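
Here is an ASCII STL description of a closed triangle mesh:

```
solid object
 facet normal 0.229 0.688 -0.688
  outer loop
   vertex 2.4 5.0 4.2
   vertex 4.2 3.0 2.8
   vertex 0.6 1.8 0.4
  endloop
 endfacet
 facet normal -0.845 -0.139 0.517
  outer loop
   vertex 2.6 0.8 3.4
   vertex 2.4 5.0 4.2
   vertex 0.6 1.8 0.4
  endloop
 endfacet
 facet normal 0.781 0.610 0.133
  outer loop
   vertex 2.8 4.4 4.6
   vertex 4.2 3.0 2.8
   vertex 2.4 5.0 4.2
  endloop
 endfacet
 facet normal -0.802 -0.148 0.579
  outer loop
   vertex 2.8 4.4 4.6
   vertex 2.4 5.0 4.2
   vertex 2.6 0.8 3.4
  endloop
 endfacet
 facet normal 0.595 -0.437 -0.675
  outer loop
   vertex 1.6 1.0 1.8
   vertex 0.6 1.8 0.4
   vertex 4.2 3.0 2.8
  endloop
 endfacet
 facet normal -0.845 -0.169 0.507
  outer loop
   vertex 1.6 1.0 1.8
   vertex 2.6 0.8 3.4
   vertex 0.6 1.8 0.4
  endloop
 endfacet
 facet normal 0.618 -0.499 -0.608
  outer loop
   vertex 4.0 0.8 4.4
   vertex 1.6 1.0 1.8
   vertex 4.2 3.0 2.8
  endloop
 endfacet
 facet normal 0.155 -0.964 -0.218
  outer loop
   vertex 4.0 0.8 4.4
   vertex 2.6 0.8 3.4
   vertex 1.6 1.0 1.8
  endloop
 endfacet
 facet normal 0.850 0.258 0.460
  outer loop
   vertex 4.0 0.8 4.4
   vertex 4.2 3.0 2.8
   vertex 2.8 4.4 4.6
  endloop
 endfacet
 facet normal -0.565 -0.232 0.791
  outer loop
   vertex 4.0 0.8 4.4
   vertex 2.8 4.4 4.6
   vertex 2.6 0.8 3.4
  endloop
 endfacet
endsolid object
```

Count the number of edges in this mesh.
15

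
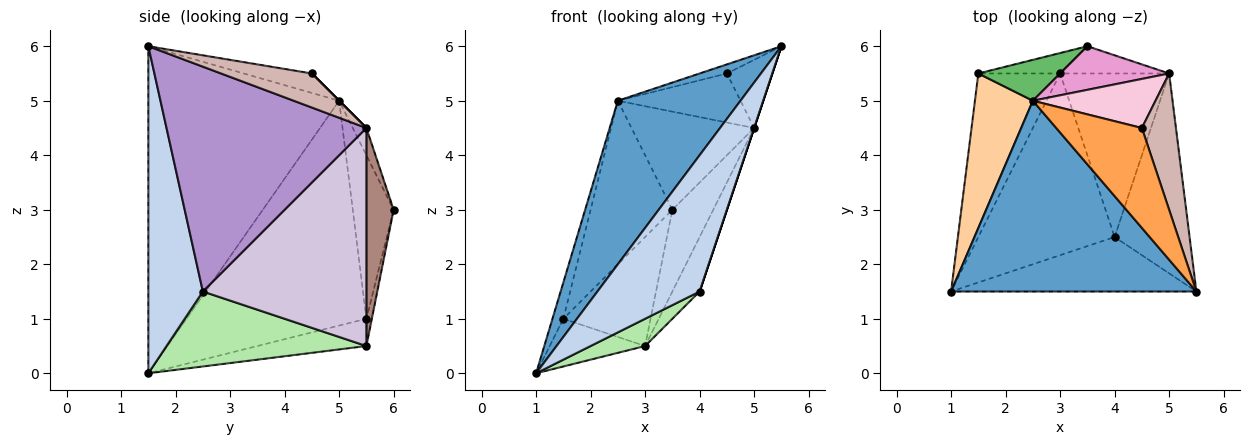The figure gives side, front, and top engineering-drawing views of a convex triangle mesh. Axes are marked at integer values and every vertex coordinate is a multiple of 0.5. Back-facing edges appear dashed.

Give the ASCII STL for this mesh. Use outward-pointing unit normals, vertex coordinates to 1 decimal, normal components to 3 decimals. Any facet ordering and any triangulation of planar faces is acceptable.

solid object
 facet normal -0.711 -0.457 0.534
  outer loop
   vertex 2.5 5.0 5.0
   vertex 1.0 1.5 0.0
   vertex 5.5 1.5 6.0
  endloop
 endfacet
 facet normal 0.444 -0.832 -0.333
  outer loop
   vertex 4.0 2.5 1.5
   vertex 5.5 1.5 6.0
   vertex 1.0 1.5 0.0
  endloop
 endfacet
 facet normal -0.221 0.088 0.971
  outer loop
   vertex 4.5 4.5 5.5
   vertex 2.5 5.0 5.0
   vertex 5.5 1.5 6.0
  endloop
 endfacet
 facet normal -0.967 0.059 0.249
  outer loop
   vertex 1.5 5.5 1.0
   vertex 1.0 1.5 0.0
   vertex 2.5 5.0 5.0
  endloop
 endfacet
 facet normal -0.436 0.873 0.218
  outer loop
   vertex 1.5 5.5 1.0
   vertex 2.5 5.0 5.0
   vertex 3.5 6.0 3.0
  endloop
 endfacet
 facet normal 0.478 -0.130 -0.869
  outer loop
   vertex 3.0 5.5 0.5
   vertex 4.0 2.5 1.5
   vertex 1.0 1.5 0.0
  endloop
 endfacet
 facet normal -0.305 0.267 -0.914
  outer loop
   vertex 3.0 5.5 0.5
   vertex 1.0 1.5 0.0
   vertex 1.5 5.5 1.0
  endloop
 endfacet
 facet normal -0.061 0.981 -0.184
  outer loop
   vertex 3.0 5.5 0.5
   vertex 1.5 5.5 1.0
   vertex 3.5 6.0 3.0
  endloop
 endfacet
 facet normal 0.949 0.000 -0.316
  outer loop
   vertex 5.0 5.5 4.5
   vertex 5.5 1.5 6.0
   vertex 4.0 2.5 1.5
  endloop
 endfacet
 facet normal 0.885 0.147 -0.442
  outer loop
   vertex 5.0 5.5 4.5
   vertex 4.0 2.5 1.5
   vertex 3.0 5.5 0.5
  endloop
 endfacet
 facet normal 0.535 0.802 -0.267
  outer loop
   vertex 5.0 5.5 4.5
   vertex 3.0 5.5 0.5
   vertex 3.5 6.0 3.0
  endloop
 endfacet
 facet normal 0.667 0.333 0.667
  outer loop
   vertex 5.0 5.5 4.5
   vertex 4.5 4.5 5.5
   vertex 5.5 1.5 6.0
  endloop
 endfacet
 facet normal -0.101 0.909 0.404
  outer loop
   vertex 5.0 5.5 4.5
   vertex 3.5 6.0 3.0
   vertex 2.5 5.0 5.0
  endloop
 endfacet
 facet normal 0.000 0.707 0.707
  outer loop
   vertex 5.0 5.5 4.5
   vertex 2.5 5.0 5.0
   vertex 4.5 4.5 5.5
  endloop
 endfacet
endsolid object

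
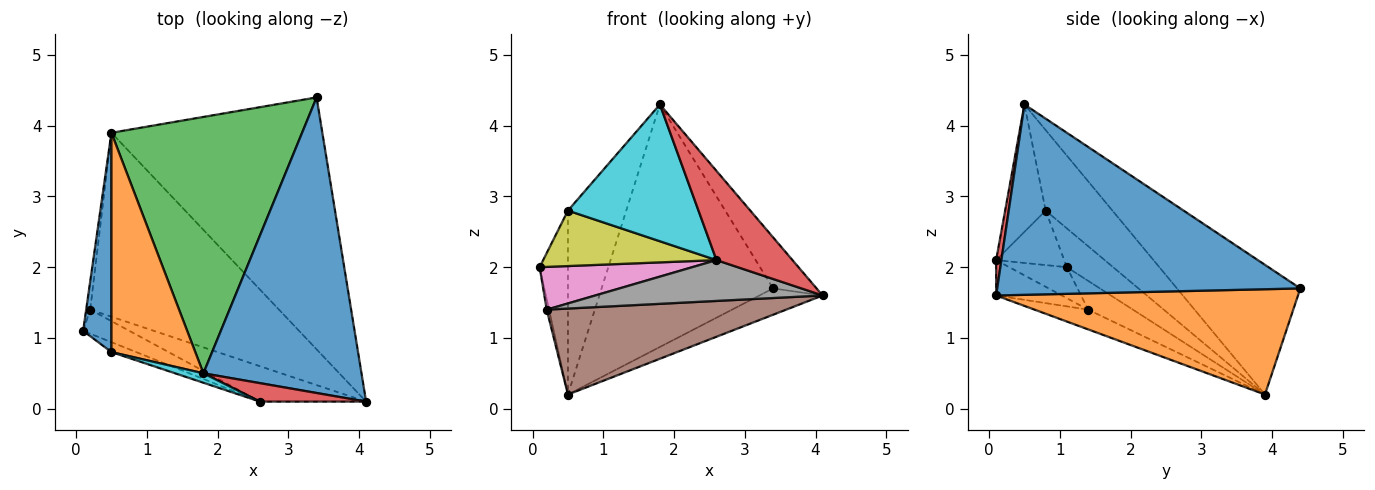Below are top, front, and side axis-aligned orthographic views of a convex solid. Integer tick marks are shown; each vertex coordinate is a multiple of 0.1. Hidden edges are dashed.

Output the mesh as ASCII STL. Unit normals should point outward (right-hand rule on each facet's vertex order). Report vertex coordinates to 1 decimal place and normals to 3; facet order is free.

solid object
 facet normal 0.765 0.110 0.635
  outer loop
   vertex 1.8 0.5 4.3
   vertex 4.1 0.1 1.6
   vertex 3.4 4.4 1.7
  endloop
 endfacet
 facet normal 0.445 0.093 -0.891
  outer loop
   vertex 0.5 3.9 0.2
   vertex 3.4 4.4 1.7
   vertex 4.1 0.1 1.6
  endloop
 endfacet
 facet normal -0.443 0.616 0.651
  outer loop
   vertex 0.5 3.9 0.2
   vertex 1.8 0.5 4.3
   vertex 3.4 4.4 1.7
  endloop
 endfacet
 facet normal 0.067 -0.977 0.202
  outer loop
   vertex 2.6 0.1 2.1
   vertex 4.1 0.1 1.6
   vertex 1.8 0.5 4.3
  endloop
 endfacet
 facet normal -0.989 0.052 -0.139
  outer loop
   vertex 0.2 1.4 1.4
   vertex 0.1 1.1 2.0
   vertex 0.5 3.9 0.2
  endloop
 endfacet
 facet normal -0.094 -0.422 -0.902
  outer loop
   vertex 0.2 1.4 1.4
   vertex 0.5 3.9 0.2
   vertex 4.1 0.1 1.6
  endloop
 endfacet
 facet normal -0.312 -0.828 -0.466
  outer loop
   vertex 0.2 1.4 1.4
   vertex 2.6 0.1 2.1
   vertex 0.1 1.1 2.0
  endloop
 endfacet
 facet normal -0.213 -0.738 -0.640
  outer loop
   vertex 0.2 1.4 1.4
   vertex 4.1 0.1 1.6
   vertex 2.6 0.1 2.1
  endloop
 endfacet
 facet normal -0.361 -0.918 -0.164
  outer loop
   vertex 0.5 0.8 2.8
   vertex 0.1 1.1 2.0
   vertex 2.6 0.1 2.1
  endloop
 endfacet
 facet normal -0.296 -0.953 0.066
  outer loop
   vertex 0.5 0.8 2.8
   vertex 2.6 0.1 2.1
   vertex 1.8 0.5 4.3
  endloop
 endfacet
 facet normal -0.724 0.443 0.528
  outer loop
   vertex 0.5 0.8 2.8
   vertex 0.5 3.9 0.2
   vertex 0.1 1.1 2.0
  endloop
 endfacet
 facet normal -0.593 0.518 0.617
  outer loop
   vertex 0.5 0.8 2.8
   vertex 1.8 0.5 4.3
   vertex 0.5 3.9 0.2
  endloop
 endfacet
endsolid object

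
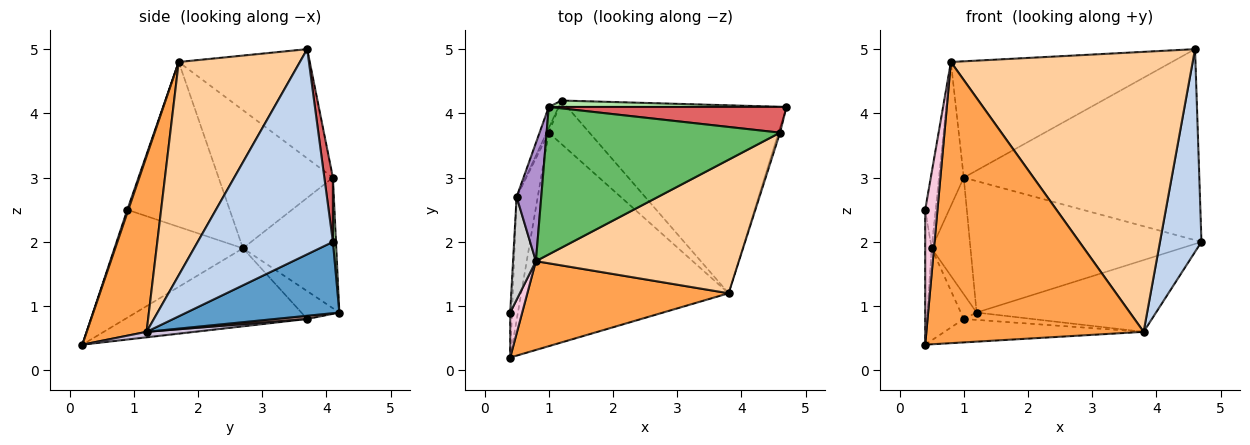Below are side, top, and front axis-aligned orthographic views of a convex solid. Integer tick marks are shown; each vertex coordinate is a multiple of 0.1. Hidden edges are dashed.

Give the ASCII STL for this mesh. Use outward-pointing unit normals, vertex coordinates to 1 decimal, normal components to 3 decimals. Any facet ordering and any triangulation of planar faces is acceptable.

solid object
 facet normal 0.291 0.341 -0.894
  outer loop
   vertex 3.8 1.2 0.6
   vertex 1.2 4.2 0.9
   vertex 4.7 4.1 2.0
  endloop
 endfacet
 facet normal 0.956 -0.293 -0.007
  outer loop
   vertex 3.8 1.2 0.6
   vertex 4.7 4.1 2.0
   vertex 4.6 3.7 5.0
  endloop
 endfacet
 facet normal 0.254 -0.922 0.291
  outer loop
   vertex 3.8 1.2 0.6
   vertex 0.8 1.7 4.8
   vertex 0.4 0.2 0.4
  endloop
 endfacet
 facet normal 0.412 -0.822 0.392
  outer loop
   vertex 3.8 1.2 0.6
   vertex 4.6 3.7 5.0
   vertex 0.8 1.7 4.8
  endloop
 endfacet
 facet normal -0.345 0.581 0.737
  outer loop
   vertex 1.0 4.1 3.0
   vertex 0.8 1.7 4.8
   vertex 4.6 3.7 5.0
  endloop
 endfacet
 facet normal 0.013 0.999 0.049
  outer loop
   vertex 1.0 4.1 3.0
   vertex 4.7 4.1 2.0
   vertex 1.2 4.2 0.9
  endloop
 endfacet
 facet normal 0.036 0.990 0.133
  outer loop
   vertex 1.0 4.1 3.0
   vertex 4.6 3.7 5.0
   vertex 4.7 4.1 2.0
  endloop
 endfacet
 facet normal -0.921 0.383 -0.069
  outer loop
   vertex 1.0 4.1 3.0
   vertex 1.2 4.2 0.9
   vertex 0.5 2.7 1.9
  endloop
 endfacet
 facet normal -0.963 0.209 0.172
  outer loop
   vertex 1.0 4.1 3.0
   vertex 0.5 2.7 1.9
   vertex 0.8 1.7 4.8
  endloop
 endfacet
 facet normal 0.026 0.109 -0.994
  outer loop
   vertex 1.0 3.7 0.8
   vertex 3.8 1.2 0.6
   vertex 0.4 0.2 0.4
  endloop
 endfacet
 facet normal 0.078 0.166 -0.983
  outer loop
   vertex 1.0 3.7 0.8
   vertex 1.2 4.2 0.9
   vertex 3.8 1.2 0.6
  endloop
 endfacet
 facet normal -0.947 0.192 -0.256
  outer loop
   vertex 1.0 3.7 0.8
   vertex 0.4 0.2 0.4
   vertex 0.5 2.7 1.9
  endloop
 endfacet
 facet normal -0.921 0.383 -0.071
  outer loop
   vertex 1.0 3.7 0.8
   vertex 0.5 2.7 1.9
   vertex 1.2 4.2 0.9
  endloop
 endfacet
 facet normal 0.079 -0.946 0.315
  outer loop
   vertex 0.4 0.9 2.5
   vertex 0.4 0.2 0.4
   vertex 0.8 1.7 4.8
  endloop
 endfacet
 facet normal -0.999 0.050 -0.017
  outer loop
   vertex 0.4 0.9 2.5
   vertex 0.5 2.7 1.9
   vertex 0.4 0.2 0.4
  endloop
 endfacet
 facet normal -0.986 0.100 0.137
  outer loop
   vertex 0.4 0.9 2.5
   vertex 0.8 1.7 4.8
   vertex 0.5 2.7 1.9
  endloop
 endfacet
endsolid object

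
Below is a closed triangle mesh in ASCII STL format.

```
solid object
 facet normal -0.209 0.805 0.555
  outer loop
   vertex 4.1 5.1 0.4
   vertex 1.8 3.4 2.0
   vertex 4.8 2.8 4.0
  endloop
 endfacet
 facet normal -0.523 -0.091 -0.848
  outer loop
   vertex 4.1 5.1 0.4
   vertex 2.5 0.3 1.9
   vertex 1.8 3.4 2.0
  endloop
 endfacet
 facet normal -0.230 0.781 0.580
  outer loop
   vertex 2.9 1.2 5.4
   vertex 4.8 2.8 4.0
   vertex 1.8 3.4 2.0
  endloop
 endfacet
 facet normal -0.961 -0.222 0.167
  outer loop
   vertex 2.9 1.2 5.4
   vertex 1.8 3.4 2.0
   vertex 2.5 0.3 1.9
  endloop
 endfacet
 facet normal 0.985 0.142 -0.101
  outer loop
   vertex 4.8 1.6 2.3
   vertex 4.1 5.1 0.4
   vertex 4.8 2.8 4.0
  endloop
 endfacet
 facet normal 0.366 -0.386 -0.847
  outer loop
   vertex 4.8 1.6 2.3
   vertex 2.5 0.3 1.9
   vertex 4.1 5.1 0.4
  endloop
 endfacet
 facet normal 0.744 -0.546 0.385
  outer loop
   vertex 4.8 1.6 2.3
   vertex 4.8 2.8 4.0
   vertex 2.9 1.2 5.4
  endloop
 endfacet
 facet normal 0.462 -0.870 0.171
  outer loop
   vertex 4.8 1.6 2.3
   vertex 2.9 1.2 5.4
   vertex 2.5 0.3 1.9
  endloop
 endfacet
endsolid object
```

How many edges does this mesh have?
12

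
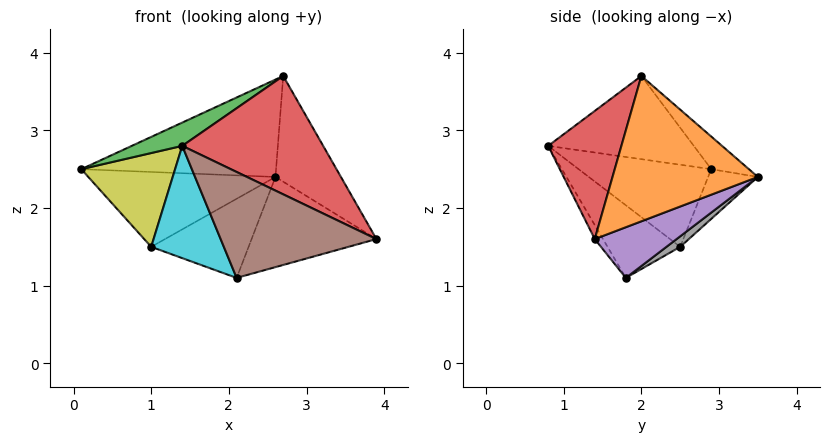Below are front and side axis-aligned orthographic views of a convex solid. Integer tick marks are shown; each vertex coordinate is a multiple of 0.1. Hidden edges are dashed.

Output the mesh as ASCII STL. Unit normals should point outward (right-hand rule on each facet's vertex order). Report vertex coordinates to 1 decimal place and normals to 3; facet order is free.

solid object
 facet normal -0.125 0.645 0.754
  outer loop
   vertex 2.7 2.0 3.7
   vertex 2.6 3.5 2.4
   vertex 0.1 2.9 2.5
  endloop
 endfacet
 facet normal 0.845 0.381 0.374
  outer loop
   vertex 2.7 2.0 3.7
   vertex 3.9 1.4 1.6
   vertex 2.6 3.5 2.4
  endloop
 endfacet
 facet normal -0.459 -0.159 0.874
  outer loop
   vertex 1.4 0.8 2.8
   vertex 2.7 2.0 3.7
   vertex 0.1 2.9 2.5
  endloop
 endfacet
 facet normal 0.410 -0.788 0.459
  outer loop
   vertex 1.4 0.8 2.8
   vertex 3.9 1.4 1.6
   vertex 2.7 2.0 3.7
  endloop
 endfacet
 facet normal 0.334 0.509 -0.794
  outer loop
   vertex 2.1 1.8 1.1
   vertex 2.6 3.5 2.4
   vertex 3.9 1.4 1.6
  endloop
 endfacet
 facet normal -0.045 -0.853 -0.520
  outer loop
   vertex 2.1 1.8 1.1
   vertex 3.9 1.4 1.6
   vertex 1.4 0.8 2.8
  endloop
 endfacet
 facet normal -0.218 0.822 -0.525
  outer loop
   vertex 1.0 2.5 1.5
   vertex 0.1 2.9 2.5
   vertex 2.6 3.5 2.4
  endloop
 endfacet
 facet normal 0.083 0.590 -0.803
  outer loop
   vertex 1.0 2.5 1.5
   vertex 2.6 3.5 2.4
   vertex 2.1 1.8 1.1
  endloop
 endfacet
 facet normal -0.729 -0.516 -0.450
  outer loop
   vertex 1.0 2.5 1.5
   vertex 1.4 0.8 2.8
   vertex 0.1 2.9 2.5
  endloop
 endfacet
 facet normal -0.577 -0.577 -0.577
  outer loop
   vertex 1.0 2.5 1.5
   vertex 2.1 1.8 1.1
   vertex 1.4 0.8 2.8
  endloop
 endfacet
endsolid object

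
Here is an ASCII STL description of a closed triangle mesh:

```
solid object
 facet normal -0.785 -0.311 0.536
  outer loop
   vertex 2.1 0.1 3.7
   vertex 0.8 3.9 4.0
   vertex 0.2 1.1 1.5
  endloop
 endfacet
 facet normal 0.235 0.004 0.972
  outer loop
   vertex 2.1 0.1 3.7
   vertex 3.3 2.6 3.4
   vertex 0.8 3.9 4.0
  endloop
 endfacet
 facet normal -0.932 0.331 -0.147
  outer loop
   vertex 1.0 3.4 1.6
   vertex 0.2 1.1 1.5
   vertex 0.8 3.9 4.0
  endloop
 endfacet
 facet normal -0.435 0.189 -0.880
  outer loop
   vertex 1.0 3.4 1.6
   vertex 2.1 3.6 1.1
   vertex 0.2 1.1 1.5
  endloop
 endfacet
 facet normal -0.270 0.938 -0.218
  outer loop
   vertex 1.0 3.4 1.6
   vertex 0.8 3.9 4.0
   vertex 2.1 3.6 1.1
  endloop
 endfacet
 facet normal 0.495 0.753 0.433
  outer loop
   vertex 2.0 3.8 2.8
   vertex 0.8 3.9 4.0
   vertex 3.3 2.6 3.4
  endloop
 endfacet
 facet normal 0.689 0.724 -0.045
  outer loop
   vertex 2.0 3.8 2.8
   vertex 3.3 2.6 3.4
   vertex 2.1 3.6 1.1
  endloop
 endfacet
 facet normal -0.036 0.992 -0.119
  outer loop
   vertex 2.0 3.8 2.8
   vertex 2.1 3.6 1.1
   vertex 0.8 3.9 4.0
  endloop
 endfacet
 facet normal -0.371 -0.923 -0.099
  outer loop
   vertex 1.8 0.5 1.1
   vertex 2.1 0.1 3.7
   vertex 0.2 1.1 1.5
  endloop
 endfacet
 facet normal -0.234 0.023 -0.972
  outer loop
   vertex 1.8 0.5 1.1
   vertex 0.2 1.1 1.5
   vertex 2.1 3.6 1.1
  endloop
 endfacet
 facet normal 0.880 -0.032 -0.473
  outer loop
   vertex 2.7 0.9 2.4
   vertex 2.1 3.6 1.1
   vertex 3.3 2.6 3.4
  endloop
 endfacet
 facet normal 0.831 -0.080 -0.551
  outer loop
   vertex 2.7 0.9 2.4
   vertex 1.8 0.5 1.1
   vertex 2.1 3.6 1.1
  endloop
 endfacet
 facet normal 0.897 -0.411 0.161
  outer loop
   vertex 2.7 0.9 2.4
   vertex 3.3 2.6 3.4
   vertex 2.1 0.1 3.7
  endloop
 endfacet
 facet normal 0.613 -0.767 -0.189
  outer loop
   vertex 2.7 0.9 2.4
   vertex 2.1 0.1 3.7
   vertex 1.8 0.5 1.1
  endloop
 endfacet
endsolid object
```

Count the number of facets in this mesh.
14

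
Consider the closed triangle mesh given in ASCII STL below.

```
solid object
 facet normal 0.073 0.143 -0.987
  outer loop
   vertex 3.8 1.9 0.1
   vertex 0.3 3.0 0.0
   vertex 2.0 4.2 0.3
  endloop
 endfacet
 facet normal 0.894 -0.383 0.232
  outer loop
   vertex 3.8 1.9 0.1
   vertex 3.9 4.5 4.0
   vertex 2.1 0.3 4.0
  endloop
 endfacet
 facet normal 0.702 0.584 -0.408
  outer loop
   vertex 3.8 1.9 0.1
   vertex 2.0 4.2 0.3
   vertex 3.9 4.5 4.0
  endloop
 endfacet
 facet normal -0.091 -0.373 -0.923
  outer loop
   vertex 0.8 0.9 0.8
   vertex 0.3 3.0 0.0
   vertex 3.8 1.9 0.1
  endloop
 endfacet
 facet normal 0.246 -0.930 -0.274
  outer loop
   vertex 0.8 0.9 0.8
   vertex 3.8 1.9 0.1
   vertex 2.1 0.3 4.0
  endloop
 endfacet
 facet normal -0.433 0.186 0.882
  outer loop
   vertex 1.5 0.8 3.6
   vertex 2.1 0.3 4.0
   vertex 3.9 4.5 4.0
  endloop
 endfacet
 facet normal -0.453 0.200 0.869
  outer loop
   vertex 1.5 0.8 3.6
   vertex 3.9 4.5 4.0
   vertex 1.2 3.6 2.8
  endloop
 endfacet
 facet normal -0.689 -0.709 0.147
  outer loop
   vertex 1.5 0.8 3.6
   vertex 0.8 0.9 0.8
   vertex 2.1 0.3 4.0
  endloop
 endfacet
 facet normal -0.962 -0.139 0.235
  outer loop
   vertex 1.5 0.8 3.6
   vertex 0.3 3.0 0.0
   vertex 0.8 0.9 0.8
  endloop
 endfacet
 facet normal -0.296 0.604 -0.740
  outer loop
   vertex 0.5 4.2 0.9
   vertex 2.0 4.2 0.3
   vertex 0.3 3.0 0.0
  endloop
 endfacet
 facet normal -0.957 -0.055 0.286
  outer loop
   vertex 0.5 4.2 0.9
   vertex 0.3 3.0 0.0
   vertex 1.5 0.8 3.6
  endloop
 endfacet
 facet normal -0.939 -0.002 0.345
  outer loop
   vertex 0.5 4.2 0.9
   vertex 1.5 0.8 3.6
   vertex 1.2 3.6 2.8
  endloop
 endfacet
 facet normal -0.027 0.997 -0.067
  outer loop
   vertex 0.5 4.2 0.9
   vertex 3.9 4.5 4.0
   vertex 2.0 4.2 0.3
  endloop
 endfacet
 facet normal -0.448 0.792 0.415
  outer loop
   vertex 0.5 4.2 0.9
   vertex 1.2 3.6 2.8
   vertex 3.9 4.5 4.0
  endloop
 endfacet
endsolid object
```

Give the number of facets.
14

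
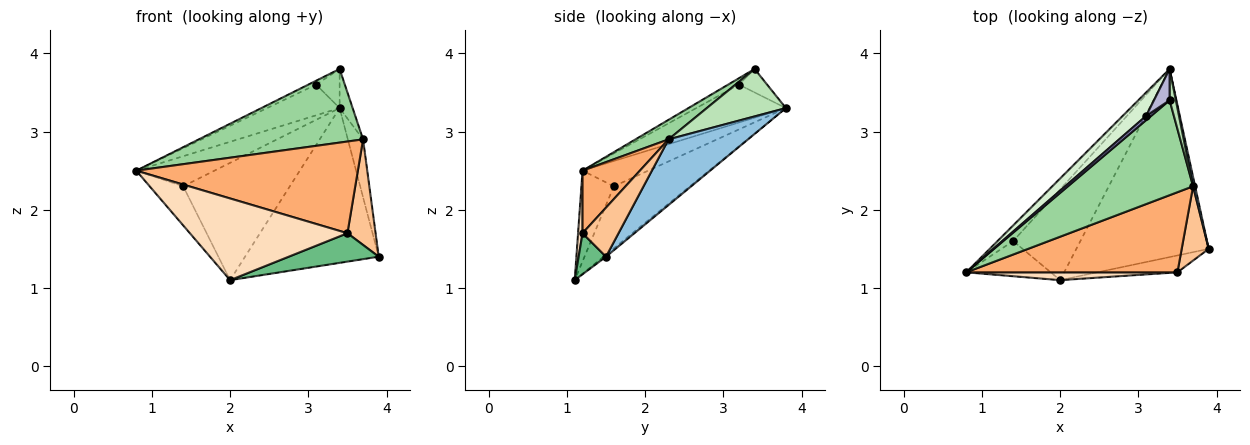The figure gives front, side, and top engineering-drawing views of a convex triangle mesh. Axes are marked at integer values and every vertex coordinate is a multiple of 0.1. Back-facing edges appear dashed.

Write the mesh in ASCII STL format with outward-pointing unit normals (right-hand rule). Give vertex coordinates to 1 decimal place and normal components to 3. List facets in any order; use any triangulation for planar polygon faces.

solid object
 facet normal -0.012 0.635 -0.772
  outer loop
   vertex 2.0 1.1 1.1
   vertex 3.4 3.8 3.3
   vertex 3.9 1.5 1.4
  endloop
 endfacet
 facet normal 0.982 0.188 0.031
  outer loop
   vertex 3.7 2.3 2.9
   vertex 3.9 1.5 1.4
   vertex 3.4 3.8 3.3
  endloop
 endfacet
 facet normal -0.598 0.711 -0.370
  outer loop
   vertex 1.4 1.6 2.3
   vertex 0.8 1.2 2.5
   vertex 3.4 3.8 3.3
  endloop
 endfacet
 facet normal -0.584 0.604 -0.543
  outer loop
   vertex 1.4 1.6 2.3
   vertex 2.0 1.1 1.1
   vertex 0.8 1.2 2.5
  endloop
 endfacet
 facet normal -0.491 0.689 -0.533
  outer loop
   vertex 1.4 1.6 2.3
   vertex 3.4 3.8 3.3
   vertex 2.0 1.1 1.1
  endloop
 endfacet
 facet normal 0.191 -0.739 0.646
  outer loop
   vertex 3.5 1.2 1.7
   vertex 3.7 2.3 2.9
   vertex 0.8 1.2 2.5
  endloop
 endfacet
 facet normal 0.722 -0.565 0.398
  outer loop
   vertex 3.5 1.2 1.7
   vertex 3.9 1.5 1.4
   vertex 3.7 2.3 2.9
  endloop
 endfacet
 facet normal 0.028 -0.995 0.095
  outer loop
   vertex 3.5 1.2 1.7
   vertex 0.8 1.2 2.5
   vertex 2.0 1.1 1.1
  endloop
 endfacet
 facet normal 0.253 -0.832 -0.494
  outer loop
   vertex 3.5 1.2 1.7
   vertex 2.0 1.1 1.1
   vertex 3.9 1.5 1.4
  endloop
 endfacet
 facet normal 0.123 -0.608 0.784
  outer loop
   vertex 3.4 3.4 3.8
   vertex 0.8 1.2 2.5
   vertex 3.7 2.3 2.9
  endloop
 endfacet
 facet normal 0.978 0.161 0.129
  outer loop
   vertex 3.4 3.4 3.8
   vertex 3.7 2.3 2.9
   vertex 3.4 3.8 3.3
  endloop
 endfacet
 facet normal -0.700 0.567 0.434
  outer loop
   vertex 3.1 3.2 3.6
   vertex 3.4 3.8 3.3
   vertex 0.8 1.2 2.5
  endloop
 endfacet
 facet normal -0.686 0.495 0.533
  outer loop
   vertex 3.1 3.2 3.6
   vertex 0.8 1.2 2.5
   vertex 3.4 3.4 3.8
  endloop
 endfacet
 facet normal -0.684 0.570 0.456
  outer loop
   vertex 3.1 3.2 3.6
   vertex 3.4 3.4 3.8
   vertex 3.4 3.8 3.3
  endloop
 endfacet
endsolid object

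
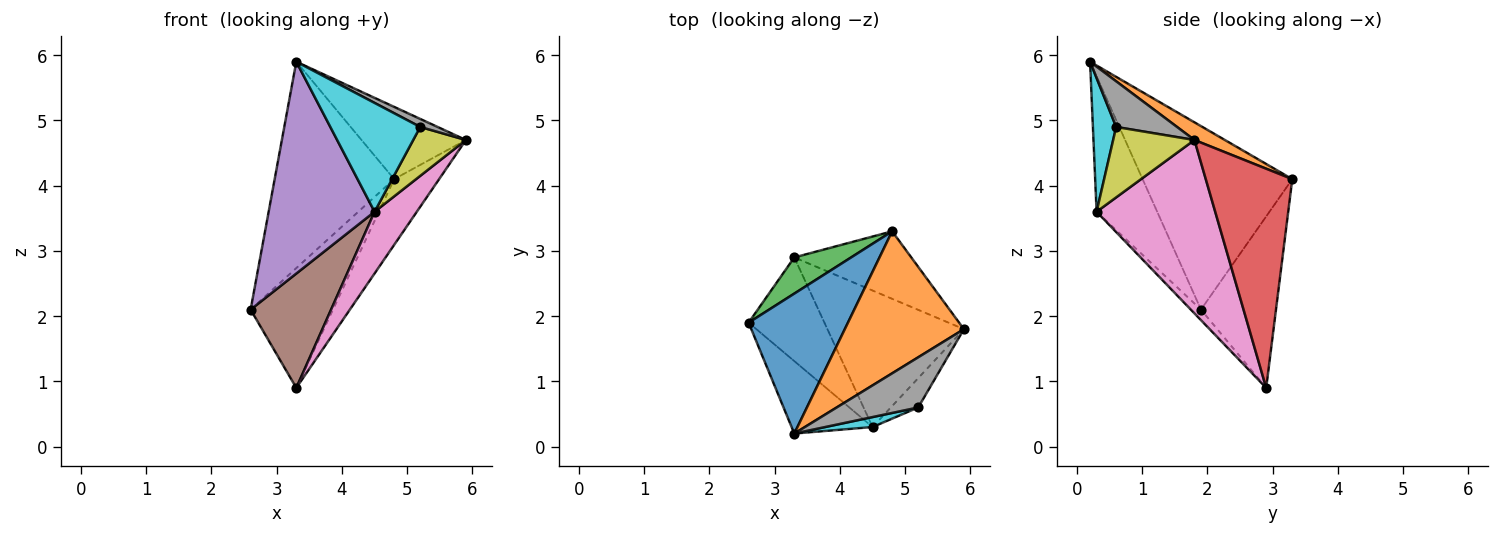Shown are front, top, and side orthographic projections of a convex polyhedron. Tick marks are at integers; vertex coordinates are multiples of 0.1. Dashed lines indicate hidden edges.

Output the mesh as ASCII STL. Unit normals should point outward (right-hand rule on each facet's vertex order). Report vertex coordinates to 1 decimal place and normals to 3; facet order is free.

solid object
 facet normal -0.720 0.575 0.390
  outer loop
   vertex 4.8 3.3 4.1
   vertex 2.6 1.9 2.1
   vertex 3.3 0.2 5.9
  endloop
 endfacet
 facet normal 0.131 0.450 0.884
  outer loop
   vertex 4.8 3.3 4.1
   vertex 3.3 0.2 5.9
   vertex 5.9 1.8 4.7
  endloop
 endfacet
 facet normal -0.657 0.722 0.218
  outer loop
   vertex 3.3 2.9 0.9
   vertex 2.6 1.9 2.1
   vertex 4.8 3.3 4.1
  endloop
 endfacet
 facet normal 0.802 0.417 -0.428
  outer loop
   vertex 3.3 2.9 0.9
   vertex 4.8 3.3 4.1
   vertex 5.9 1.8 4.7
  endloop
 endfacet
 facet normal -0.476 -0.832 -0.285
  outer loop
   vertex 4.5 0.3 3.6
   vertex 3.3 0.2 5.9
   vertex 2.6 1.9 2.1
  endloop
 endfacet
 facet normal -0.093 -0.738 -0.669
  outer loop
   vertex 4.5 0.3 3.6
   vertex 2.6 1.9 2.1
   vertex 3.3 2.9 0.9
  endloop
 endfacet
 facet normal 0.757 -0.269 -0.596
  outer loop
   vertex 4.5 0.3 3.6
   vertex 3.3 2.9 0.9
   vertex 5.9 1.8 4.7
  endloop
 endfacet
 facet normal 0.484 -0.138 0.864
  outer loop
   vertex 5.2 0.6 4.9
   vertex 5.9 1.8 4.7
   vertex 3.3 0.2 5.9
  endloop
 endfacet
 facet normal 0.798 -0.517 -0.310
  outer loop
   vertex 5.2 0.6 4.9
   vertex 4.5 0.3 3.6
   vertex 5.9 1.8 4.7
  endloop
 endfacet
 facet normal 0.249 -0.964 0.088
  outer loop
   vertex 5.2 0.6 4.9
   vertex 3.3 0.2 5.9
   vertex 4.5 0.3 3.6
  endloop
 endfacet
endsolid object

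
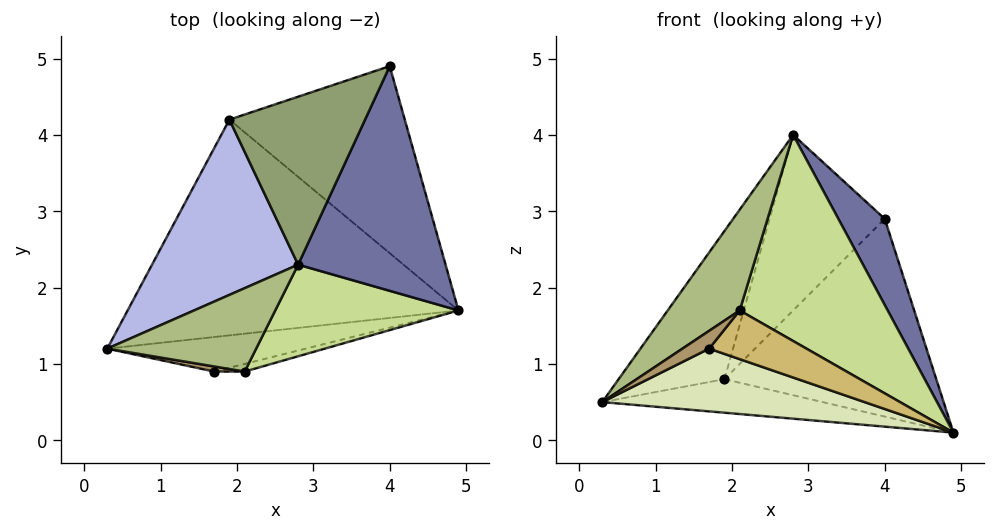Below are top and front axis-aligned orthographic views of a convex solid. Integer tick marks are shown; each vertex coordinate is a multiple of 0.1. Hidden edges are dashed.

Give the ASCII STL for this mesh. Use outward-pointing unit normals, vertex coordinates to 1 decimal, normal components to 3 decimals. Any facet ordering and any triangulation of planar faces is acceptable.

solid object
 facet normal 0.853 -0.187 0.488
  outer loop
   vertex 2.8 2.3 4.0
   vertex 4.9 1.7 0.1
   vertex 4.0 4.9 2.9
  endloop
 endfacet
 facet normal -0.102 0.153 -0.983
  outer loop
   vertex 1.9 4.2 0.8
   vertex 4.9 1.7 0.1
   vertex 0.3 1.2 0.5
  endloop
 endfacet
 facet normal 0.407 0.664 -0.628
  outer loop
   vertex 1.9 4.2 0.8
   vertex 4.0 4.9 2.9
   vertex 4.9 1.7 0.1
  endloop
 endfacet
 facet normal -0.804 0.384 0.454
  outer loop
   vertex 1.9 4.2 0.8
   vertex 0.3 1.2 0.5
   vertex 2.8 2.3 4.0
  endloop
 endfacet
 facet normal -0.682 0.529 0.506
  outer loop
   vertex 1.9 4.2 0.8
   vertex 2.8 2.3 4.0
   vertex 4.0 4.9 2.9
  endloop
 endfacet
 facet normal -0.484 -0.674 0.558
  outer loop
   vertex 2.1 0.9 1.7
   vertex 2.8 2.3 4.0
   vertex 0.3 1.2 0.5
  endloop
 endfacet
 facet normal 0.442 -0.820 0.364
  outer loop
   vertex 2.1 0.9 1.7
   vertex 4.9 1.7 0.1
   vertex 2.8 2.3 4.0
  endloop
 endfacet
 facet normal 0.053 -0.875 -0.481
  outer loop
   vertex 1.7 0.9 1.2
   vertex 0.3 1.2 0.5
   vertex 4.9 1.7 0.1
  endloop
 endfacet
 facet normal -0.325 -0.909 0.260
  outer loop
   vertex 1.7 0.9 1.2
   vertex 2.1 0.9 1.7
   vertex 0.3 1.2 0.5
  endloop
 endfacet
 facet normal 0.190 -0.970 -0.152
  outer loop
   vertex 1.7 0.9 1.2
   vertex 4.9 1.7 0.1
   vertex 2.1 0.9 1.7
  endloop
 endfacet
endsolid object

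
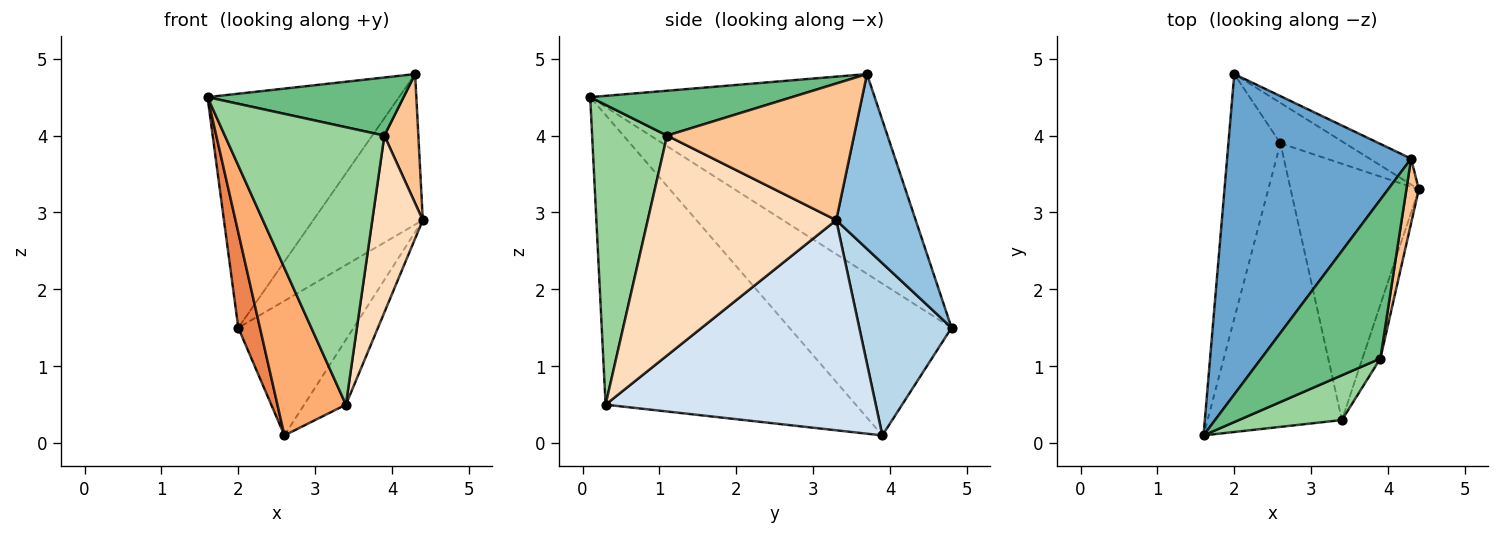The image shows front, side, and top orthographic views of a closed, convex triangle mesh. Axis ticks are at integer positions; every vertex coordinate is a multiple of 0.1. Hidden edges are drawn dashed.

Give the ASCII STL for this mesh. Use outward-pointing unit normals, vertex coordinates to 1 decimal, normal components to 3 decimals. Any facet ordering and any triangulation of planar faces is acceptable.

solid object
 facet normal -0.659 0.444 0.607
  outer loop
   vertex 4.3 3.7 4.8
   vertex 2.0 4.8 1.5
   vertex 1.6 0.1 4.5
  endloop
 endfacet
 facet normal 0.582 0.802 -0.138
  outer loop
   vertex 4.3 3.7 4.8
   vertex 4.4 3.3 2.9
   vertex 2.0 4.8 1.5
  endloop
 endfacet
 facet normal 0.608 0.760 -0.228
  outer loop
   vertex 2.6 3.9 0.1
   vertex 2.0 4.8 1.5
   vertex 4.4 3.3 2.9
  endloop
 endfacet
 facet normal 0.846 0.131 -0.516
  outer loop
   vertex 2.6 3.9 0.1
   vertex 4.4 3.3 2.9
   vertex 3.4 0.3 0.5
  endloop
 endfacet
 facet normal -0.939 -0.125 -0.322
  outer loop
   vertex 2.6 3.9 0.1
   vertex 1.6 0.1 4.5
   vertex 2.0 4.8 1.5
  endloop
 endfacet
 facet normal -0.880 -0.241 -0.408
  outer loop
   vertex 2.6 3.9 0.1
   vertex 3.4 0.3 0.5
   vertex 1.6 0.1 4.5
  endloop
 endfacet
 facet normal 0.980 -0.178 0.089
  outer loop
   vertex 3.9 1.1 4.0
   vertex 4.4 3.3 2.9
   vertex 4.3 3.7 4.8
  endloop
 endfacet
 facet normal 0.963 -0.258 -0.079
  outer loop
   vertex 3.9 1.1 4.0
   vertex 3.4 0.3 0.5
   vertex 4.4 3.3 2.9
  endloop
 endfacet
 facet normal 0.333 -0.324 0.886
  outer loop
   vertex 3.9 1.1 4.0
   vertex 4.3 3.7 4.8
   vertex 1.6 0.1 4.5
  endloop
 endfacet
 facet normal 0.421 -0.896 0.145
  outer loop
   vertex 3.9 1.1 4.0
   vertex 1.6 0.1 4.5
   vertex 3.4 0.3 0.5
  endloop
 endfacet
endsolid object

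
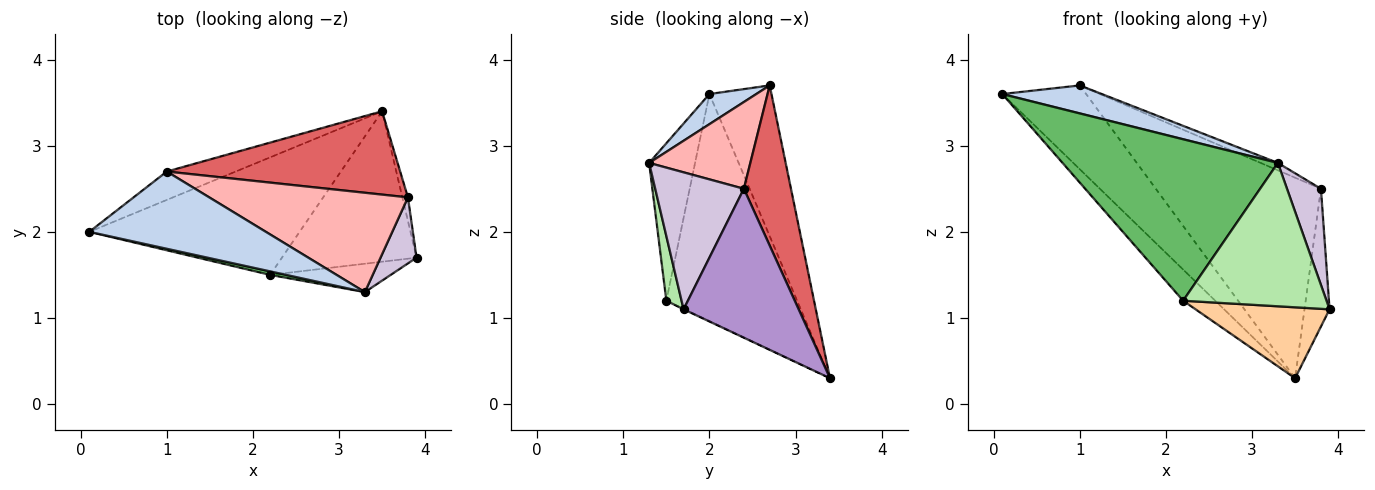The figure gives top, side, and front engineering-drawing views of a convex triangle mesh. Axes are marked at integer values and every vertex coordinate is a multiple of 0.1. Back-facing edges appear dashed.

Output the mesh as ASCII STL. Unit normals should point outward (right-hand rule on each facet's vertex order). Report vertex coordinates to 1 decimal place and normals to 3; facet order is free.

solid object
 facet normal -0.574 0.776 -0.262
  outer loop
   vertex 1.0 2.7 3.7
   vertex 3.5 3.4 0.3
   vertex 0.1 2.0 3.6
  endloop
 endfacet
 facet normal 0.158 -0.336 0.928
  outer loop
   vertex 3.3 1.3 2.8
   vertex 1.0 2.7 3.7
   vertex 0.1 2.0 3.6
  endloop
 endfacet
 facet normal -0.722 0.177 -0.669
  outer loop
   vertex 2.2 1.5 1.2
   vertex 0.1 2.0 3.6
   vertex 3.5 3.4 0.3
  endloop
 endfacet
 facet normal -0.003 -0.426 -0.905
  outer loop
   vertex 2.2 1.5 1.2
   vertex 3.5 3.4 0.3
   vertex 3.9 1.7 1.1
  endloop
 endfacet
 facet normal -0.209 -0.978 0.021
  outer loop
   vertex 2.2 1.5 1.2
   vertex 3.3 1.3 2.8
   vertex 0.1 2.0 3.6
  endloop
 endfacet
 facet normal 0.103 -0.976 -0.193
  outer loop
   vertex 2.2 1.5 1.2
   vertex 3.9 1.7 1.1
   vertex 3.3 1.3 2.8
  endloop
 endfacet
 facet normal 0.255 0.893 0.371
  outer loop
   vertex 3.8 2.4 2.5
   vertex 3.5 3.4 0.3
   vertex 1.0 2.7 3.7
  endloop
 endfacet
 facet normal 0.399 0.068 0.914
  outer loop
   vertex 3.8 2.4 2.5
   vertex 1.0 2.7 3.7
   vertex 3.3 1.3 2.8
  endloop
 endfacet
 facet normal 0.976 0.213 -0.037
  outer loop
   vertex 3.8 2.4 2.5
   vertex 3.9 1.7 1.1
   vertex 3.5 3.4 0.3
  endloop
 endfacet
 facet normal 0.907 -0.347 0.238
  outer loop
   vertex 3.8 2.4 2.5
   vertex 3.3 1.3 2.8
   vertex 3.9 1.7 1.1
  endloop
 endfacet
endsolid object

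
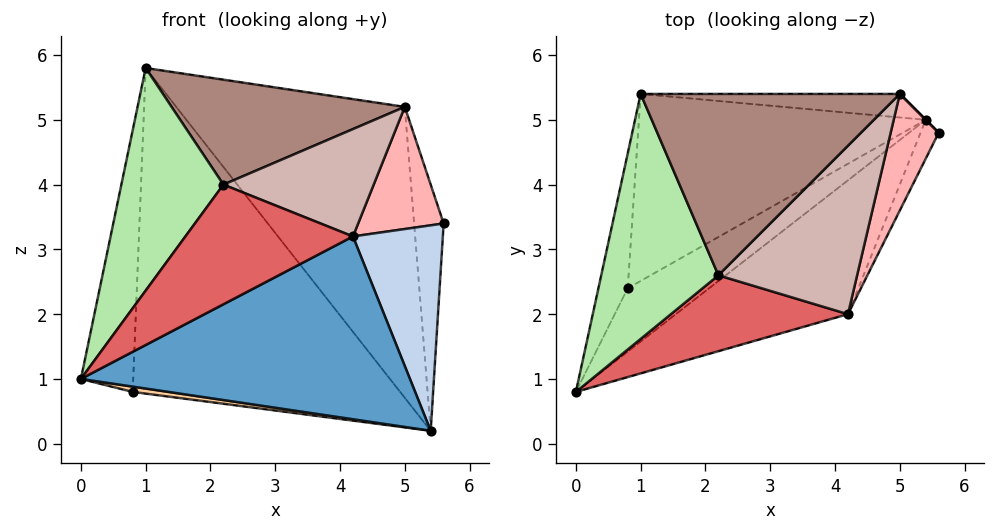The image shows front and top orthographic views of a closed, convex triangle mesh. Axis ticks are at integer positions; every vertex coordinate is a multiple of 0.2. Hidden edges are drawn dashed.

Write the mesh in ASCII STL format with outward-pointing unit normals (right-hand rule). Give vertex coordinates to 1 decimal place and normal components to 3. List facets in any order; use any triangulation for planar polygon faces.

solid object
 facet normal 0.475 -0.710 -0.520
  outer loop
   vertex 4.2 2.0 3.2
   vertex 0.0 0.8 1.0
   vertex 5.4 5.0 0.2
  endloop
 endfacet
 facet normal 0.894 -0.441 -0.083
  outer loop
   vertex 4.2 2.0 3.2
   vertex 5.4 5.0 0.2
   vertex 5.6 4.8 3.4
  endloop
 endfacet
 facet normal -0.884 0.415 -0.214
  outer loop
   vertex 0.8 2.4 0.8
   vertex 0.0 0.8 1.0
   vertex 1.0 5.4 5.8
  endloop
 endfacet
 facet normal -0.083 -0.083 -0.993
  outer loop
   vertex 0.8 2.4 0.8
   vertex 5.4 5.0 0.2
   vertex 0.0 0.8 1.0
  endloop
 endfacet
 facet normal -0.485 0.758 -0.435
  outer loop
   vertex 0.8 2.4 0.8
   vertex 1.0 5.4 5.8
   vertex 5.4 5.0 0.2
  endloop
 endfacet
 facet normal -0.417 -0.611 0.673
  outer loop
   vertex 2.2 2.6 4.0
   vertex 1.0 5.4 5.8
   vertex 0.0 0.8 1.0
  endloop
 endfacet
 facet normal -0.039 -0.844 0.535
  outer loop
   vertex 2.2 2.6 4.0
   vertex 0.0 0.8 1.0
   vertex 4.2 2.0 3.2
  endloop
 endfacet
 facet normal 0.803 -0.431 0.411
  outer loop
   vertex 5.0 5.4 5.2
   vertex 4.2 2.0 3.2
   vertex 5.6 4.8 3.4
  endloop
 endfacet
 facet normal 0.707 0.707 0.000
  outer loop
   vertex 5.0 5.4 5.2
   vertex 5.6 4.8 3.4
   vertex 5.4 5.0 0.2
  endloop
 endfacet
 facet normal -0.012 0.997 -0.081
  outer loop
   vertex 5.0 5.4 5.2
   vertex 5.4 5.0 0.2
   vertex 1.0 5.4 5.8
  endloop
 endfacet
 facet normal 0.129 -0.497 0.858
  outer loop
   vertex 5.0 5.4 5.2
   vertex 1.0 5.4 5.8
   vertex 2.2 2.6 4.0
  endloop
 endfacet
 facet normal 0.173 -0.529 0.831
  outer loop
   vertex 5.0 5.4 5.2
   vertex 2.2 2.6 4.0
   vertex 4.2 2.0 3.2
  endloop
 endfacet
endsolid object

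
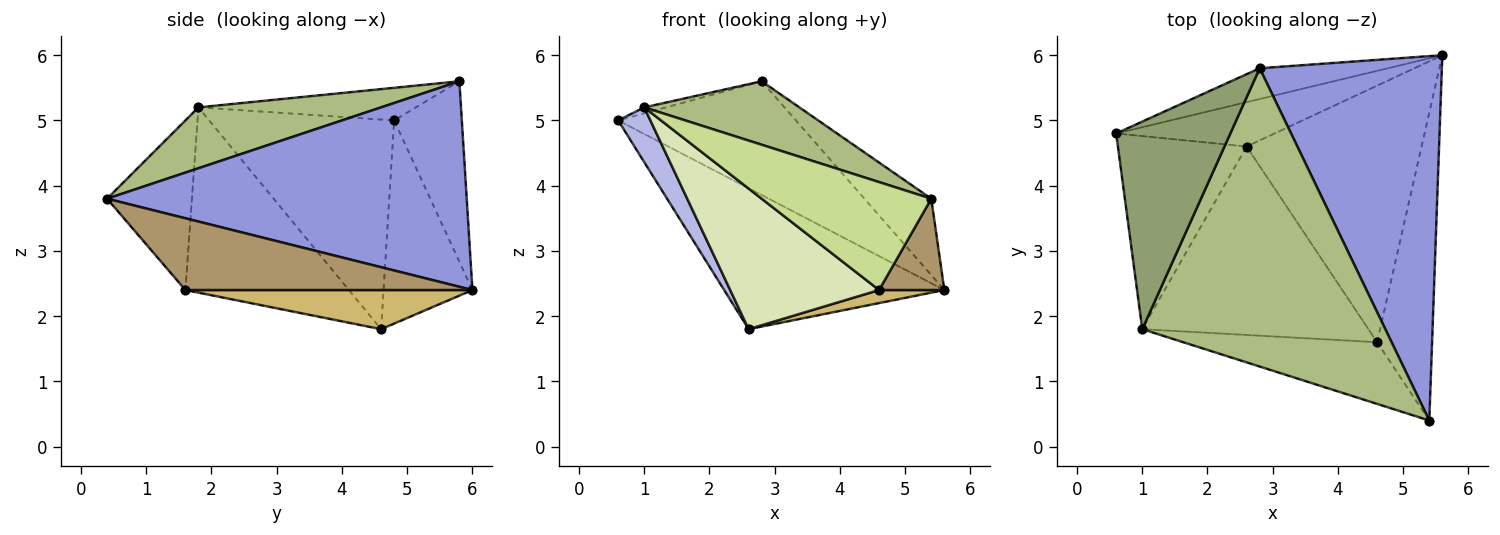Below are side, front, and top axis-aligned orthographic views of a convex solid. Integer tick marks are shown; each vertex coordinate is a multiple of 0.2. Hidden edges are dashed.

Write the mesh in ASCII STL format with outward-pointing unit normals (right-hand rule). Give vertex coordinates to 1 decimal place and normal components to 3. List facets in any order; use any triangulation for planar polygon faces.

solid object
 facet normal -0.359 0.890 -0.280
  outer loop
   vertex 2.6 4.6 1.8
   vertex 0.6 4.8 5.0
   vertex 5.6 6.0 2.4
  endloop
 endfacet
 facet normal -0.345 0.906 -0.245
  outer loop
   vertex 2.8 5.8 5.6
   vertex 5.6 6.0 2.4
   vertex 0.6 4.8 5.0
  endloop
 endfacet
 facet normal 0.741 0.138 0.657
  outer loop
   vertex 2.8 5.8 5.6
   vertex 5.4 0.4 3.8
   vertex 5.6 6.0 2.4
  endloop
 endfacet
 facet normal -0.843 -0.147 -0.518
  outer loop
   vertex 1.0 1.8 5.2
   vertex 0.6 4.8 5.0
   vertex 2.6 4.6 1.8
  endloop
 endfacet
 facet normal -0.275 0.027 0.961
  outer loop
   vertex 1.0 1.8 5.2
   vertex 2.8 5.8 5.6
   vertex 0.6 4.8 5.0
  endloop
 endfacet
 facet normal 0.238 -0.202 0.950
  outer loop
   vertex 1.0 1.8 5.2
   vertex 5.4 0.4 3.8
   vertex 2.8 5.8 5.6
  endloop
 endfacet
 facet normal -0.398 -0.796 -0.455
  outer loop
   vertex 4.6 1.6 2.4
   vertex 5.4 0.4 3.8
   vertex 1.0 1.8 5.2
  endloop
 endfacet
 facet normal -0.549 -0.500 -0.670
  outer loop
   vertex 4.6 1.6 2.4
   vertex 1.0 1.8 5.2
   vertex 2.6 4.6 1.8
  endloop
 endfacet
 facet normal 0.781 -0.178 -0.599
  outer loop
   vertex 4.6 1.6 2.4
   vertex 5.6 6.0 2.4
   vertex 5.4 0.4 3.8
  endloop
 endfacet
 facet normal 0.218 -0.050 -0.975
  outer loop
   vertex 4.6 1.6 2.4
   vertex 2.6 4.6 1.8
   vertex 5.6 6.0 2.4
  endloop
 endfacet
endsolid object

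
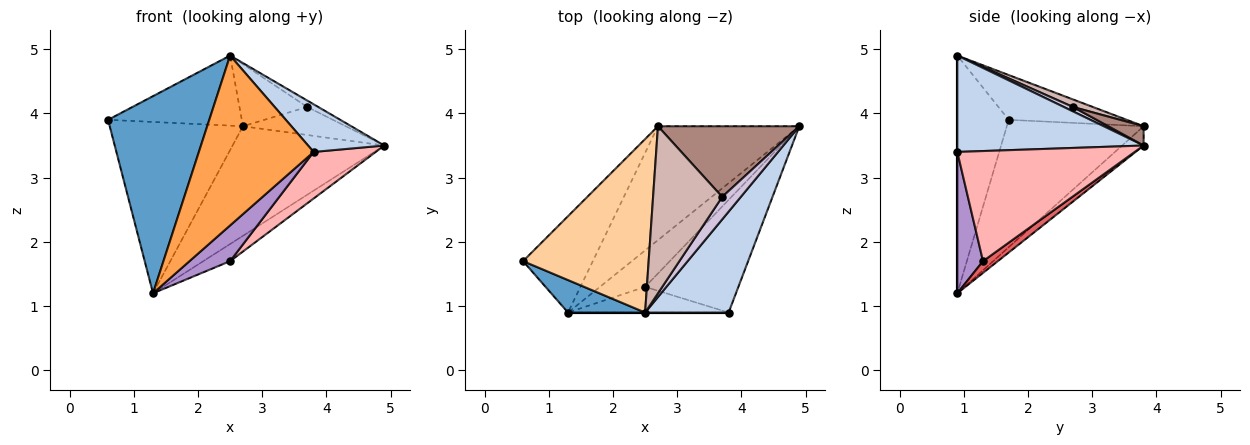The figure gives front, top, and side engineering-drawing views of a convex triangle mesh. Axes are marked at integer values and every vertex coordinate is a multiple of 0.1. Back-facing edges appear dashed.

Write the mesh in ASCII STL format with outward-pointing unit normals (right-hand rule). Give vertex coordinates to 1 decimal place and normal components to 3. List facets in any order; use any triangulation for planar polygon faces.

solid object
 facet normal -0.448 -0.882 0.145
  outer loop
   vertex 1.3 0.9 1.2
   vertex 2.5 0.9 4.9
   vertex 0.6 1.7 3.9
  endloop
 endfacet
 facet normal 0.722 -0.295 0.626
  outer loop
   vertex 3.8 0.9 3.4
   vertex 4.9 3.8 3.5
   vertex 2.5 0.9 4.9
  endloop
 endfacet
 facet normal 0.000 -1.000 0.000
  outer loop
   vertex 3.8 0.9 3.4
   vertex 2.5 0.9 4.9
   vertex 1.3 0.9 1.2
  endloop
 endfacet
 facet normal -0.314 0.356 0.880
  outer loop
   vertex 2.7 3.8 3.8
   vertex 0.6 1.7 3.9
   vertex 2.5 0.9 4.9
  endloop
 endfacet
 facet normal -0.667 0.649 -0.365
  outer loop
   vertex 2.7 3.8 3.8
   vertex 1.3 0.9 1.2
   vertex 0.6 1.7 3.9
  endloop
 endfacet
 facet normal -0.098 0.690 -0.717
  outer loop
   vertex 2.7 3.8 3.8
   vertex 4.9 3.8 3.5
   vertex 1.3 0.9 1.2
  endloop
 endfacet
 facet normal 0.229 0.414 -0.881
  outer loop
   vertex 2.5 1.3 1.7
   vertex 1.3 0.9 1.2
   vertex 4.9 3.8 3.5
  endloop
 endfacet
 facet normal 0.737 -0.258 -0.624
  outer loop
   vertex 2.5 1.3 1.7
   vertex 4.9 3.8 3.5
   vertex 3.8 0.9 3.4
  endloop
 endfacet
 facet normal 0.457 -0.722 -0.519
  outer loop
   vertex 2.5 1.3 1.7
   vertex 3.8 0.9 3.4
   vertex 1.3 0.9 1.2
  endloop
 endfacet
 facet normal 0.223 0.268 0.937
  outer loop
   vertex 3.7 2.7 4.1
   vertex 2.5 0.9 4.9
   vertex 4.9 3.8 3.5
  endloop
 endfacet
 facet normal 0.126 0.366 0.922
  outer loop
   vertex 3.7 2.7 4.1
   vertex 4.9 3.8 3.5
   vertex 2.7 3.8 3.8
  endloop
 endfacet
 facet normal 0.102 0.347 0.932
  outer loop
   vertex 3.7 2.7 4.1
   vertex 2.7 3.8 3.8
   vertex 2.5 0.9 4.9
  endloop
 endfacet
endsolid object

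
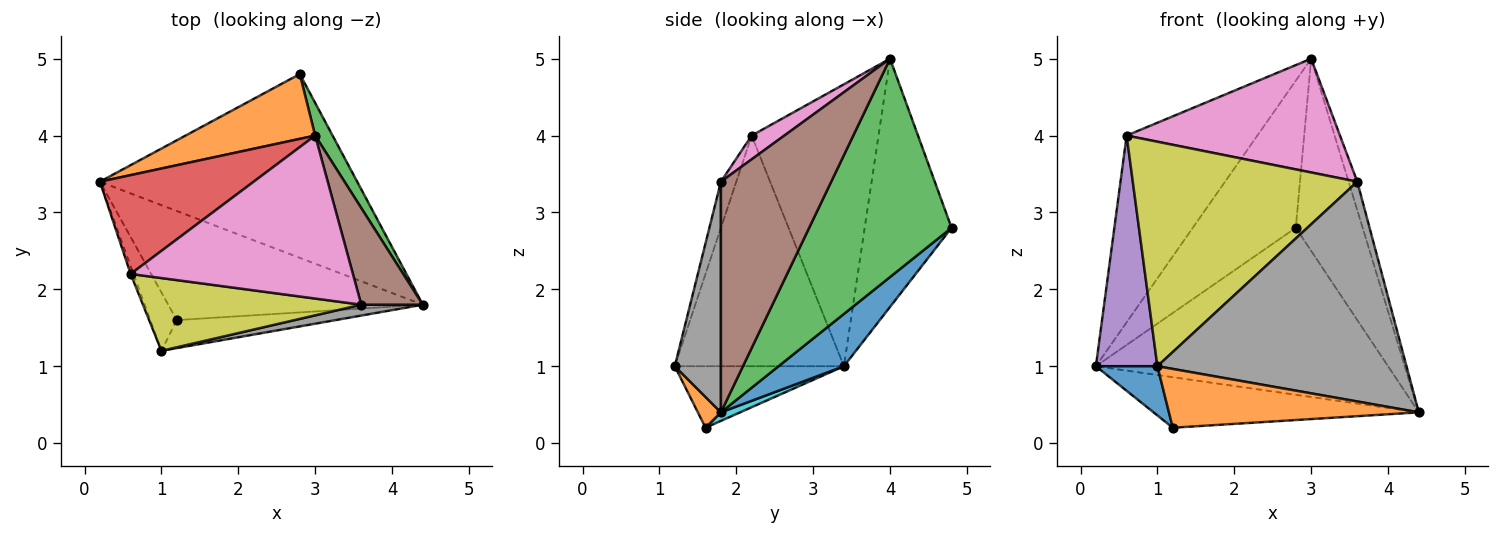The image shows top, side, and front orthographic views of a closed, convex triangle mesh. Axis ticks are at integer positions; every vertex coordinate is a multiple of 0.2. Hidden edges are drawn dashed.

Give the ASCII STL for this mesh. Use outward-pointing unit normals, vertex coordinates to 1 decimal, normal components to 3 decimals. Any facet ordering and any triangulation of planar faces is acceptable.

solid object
 facet normal 0.149 0.665 -0.732
  outer loop
   vertex 2.8 4.8 2.8
   vertex 4.4 1.8 0.4
   vertex 0.2 3.4 1.0
  endloop
 endfacet
 facet normal -0.611 0.725 0.319
  outer loop
   vertex 3.0 4.0 5.0
   vertex 2.8 4.8 2.8
   vertex 0.2 3.4 1.0
  endloop
 endfacet
 facet normal 0.903 0.424 0.072
  outer loop
   vertex 3.0 4.0 5.0
   vertex 4.4 1.8 0.4
   vertex 2.8 4.8 2.8
  endloop
 endfacet
 facet normal -0.651 0.671 0.355
  outer loop
   vertex 0.6 2.2 4.0
   vertex 3.0 4.0 5.0
   vertex 0.2 3.4 1.0
  endloop
 endfacet
 facet normal -0.940 -0.342 -0.011
  outer loop
   vertex 1.0 1.2 1.0
   vertex 0.6 2.2 4.0
   vertex 0.2 3.4 1.0
  endloop
 endfacet
 facet normal 0.963 0.076 0.257
  outer loop
   vertex 3.6 1.8 3.4
   vertex 4.4 1.8 0.4
   vertex 3.0 4.0 5.0
  endloop
 endfacet
 facet normal 0.087 -0.570 0.817
  outer loop
   vertex 3.6 1.8 3.4
   vertex 3.0 4.0 5.0
   vertex 0.6 2.2 4.0
  endloop
 endfacet
 facet normal 0.182 -0.982 0.048
  outer loop
   vertex 3.6 1.8 3.4
   vertex 1.0 1.2 1.0
   vertex 4.4 1.8 0.4
  endloop
 endfacet
 facet normal -0.065 -0.949 0.308
  outer loop
   vertex 3.6 1.8 3.4
   vertex 0.6 2.2 4.0
   vertex 1.0 1.2 1.0
  endloop
 endfacet
 facet normal 0.030 0.420 -0.907
  outer loop
   vertex 1.2 1.6 0.2
   vertex 0.2 3.4 1.0
   vertex 4.4 1.8 0.4
  endloop
 endfacet
 facet normal -0.871 -0.317 -0.376
  outer loop
   vertex 1.2 1.6 0.2
   vertex 1.0 1.2 1.0
   vertex 0.2 3.4 1.0
  endloop
 endfacet
 facet normal 0.083 -0.899 -0.429
  outer loop
   vertex 1.2 1.6 0.2
   vertex 4.4 1.8 0.4
   vertex 1.0 1.2 1.0
  endloop
 endfacet
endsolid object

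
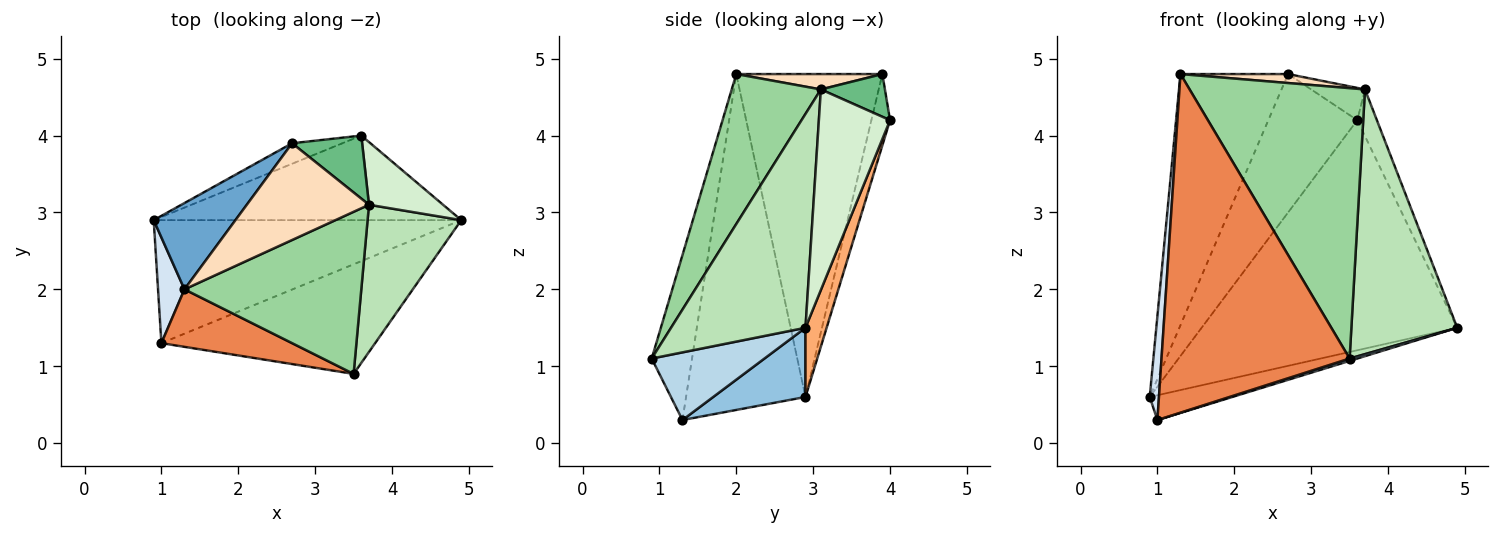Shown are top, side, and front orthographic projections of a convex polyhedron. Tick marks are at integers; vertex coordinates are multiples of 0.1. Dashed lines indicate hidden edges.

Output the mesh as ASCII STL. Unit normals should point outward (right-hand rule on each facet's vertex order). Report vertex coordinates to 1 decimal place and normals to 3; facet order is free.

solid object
 facet normal -0.789 0.581 0.200
  outer loop
   vertex 1.3 2.0 4.8
   vertex 2.7 3.9 4.8
   vertex 0.9 2.9 0.6
  endloop
 endfacet
 facet normal 0.215 0.193 -0.957
  outer loop
   vertex 1.0 1.3 0.3
   vertex 0.9 2.9 0.6
   vertex 4.9 2.9 1.5
  endloop
 endfacet
 facet normal 0.302 -0.021 -0.953
  outer loop
   vertex 1.0 1.3 0.3
   vertex 4.9 2.9 1.5
   vertex 3.5 0.9 1.1
  endloop
 endfacet
 facet normal -0.994 -0.077 0.078
  outer loop
   vertex 1.0 1.3 0.3
   vertex 1.3 2.0 4.8
   vertex 0.9 2.9 0.6
  endloop
 endfacet
 facet normal -0.207 -0.965 0.164
  outer loop
   vertex 1.0 1.3 0.3
   vertex 3.5 0.9 1.1
   vertex 1.3 2.0 4.8
  endloop
 endfacet
 facet normal 0.077 0.936 -0.344
  outer loop
   vertex 3.6 4.0 4.2
   vertex 4.9 2.9 1.5
   vertex 0.9 2.9 0.6
  endloop
 endfacet
 facet normal -0.203 0.969 -0.143
  outer loop
   vertex 3.6 4.0 4.2
   vertex 0.9 2.9 0.6
   vertex 2.7 3.9 4.8
  endloop
 endfacet
 facet normal 0.124 -0.092 0.988
  outer loop
   vertex 3.7 3.1 4.6
   vertex 2.7 3.9 4.8
   vertex 1.3 2.0 4.8
  endloop
 endfacet
 facet normal 0.477 0.401 0.782
  outer loop
   vertex 3.7 3.1 4.6
   vertex 3.6 4.0 4.2
   vertex 2.7 3.9 4.8
  endloop
 endfacet
 facet normal 0.400 -0.786 0.471
  outer loop
   vertex 3.7 3.1 4.6
   vertex 1.3 2.0 4.8
   vertex 3.5 0.9 1.1
  endloop
 endfacet
 facet normal 0.743 -0.585 0.325
  outer loop
   vertex 3.7 3.1 4.6
   vertex 3.5 0.9 1.1
   vertex 4.9 2.9 1.5
  endloop
 endfacet
 facet normal 0.908 0.250 0.335
  outer loop
   vertex 3.7 3.1 4.6
   vertex 4.9 2.9 1.5
   vertex 3.6 4.0 4.2
  endloop
 endfacet
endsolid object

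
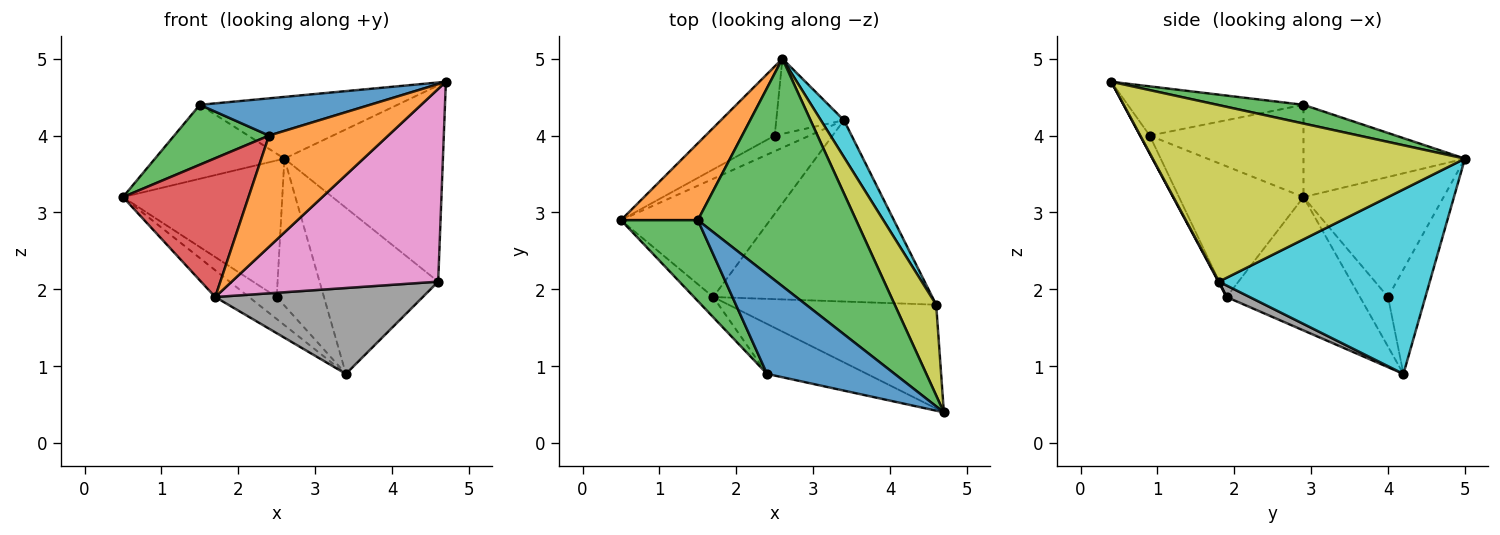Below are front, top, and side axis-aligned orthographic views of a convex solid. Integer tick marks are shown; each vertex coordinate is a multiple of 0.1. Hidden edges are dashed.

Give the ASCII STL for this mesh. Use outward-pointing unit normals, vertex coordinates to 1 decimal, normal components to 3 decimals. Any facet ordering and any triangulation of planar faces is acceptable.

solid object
 facet normal -0.657 0.166 -0.735
  outer loop
   vertex 1.7 1.9 1.9
   vertex 0.5 2.9 3.2
   vertex 3.4 4.2 0.9
  endloop
 endfacet
 facet normal -0.654 0.524 0.545
  outer loop
   vertex 1.5 2.9 4.4
   vertex 2.6 5.0 3.7
   vertex 0.5 2.9 3.2
  endloop
 endfacet
 facet normal 0.113 0.260 0.959
  outer loop
   vertex 1.5 2.9 4.4
   vertex 4.7 0.4 4.7
   vertex 2.6 5.0 3.7
  endloop
 endfacet
 facet normal -0.617 0.702 -0.356
  outer loop
   vertex 2.5 4.0 1.9
   vertex 0.5 2.9 3.2
   vertex 2.6 5.0 3.7
  endloop
 endfacet
 facet normal -0.636 0.629 -0.447
  outer loop
   vertex 2.5 4.0 1.9
   vertex 3.4 4.2 0.9
   vertex 0.5 2.9 3.2
  endloop
 endfacet
 facet normal -0.576 0.728 -0.372
  outer loop
   vertex 2.5 4.0 1.9
   vertex 2.6 5.0 3.7
   vertex 3.4 4.2 0.9
  endloop
 endfacet
 facet normal 0.002 -0.880 -0.474
  outer loop
   vertex 4.6 1.8 2.1
   vertex 4.7 0.4 4.7
   vertex 1.7 1.9 1.9
  endloop
 endfacet
 facet normal 0.048 -0.428 -0.903
  outer loop
   vertex 4.6 1.8 2.1
   vertex 1.7 1.9 1.9
   vertex 3.4 4.2 0.9
  endloop
 endfacet
 facet normal 0.873 0.443 0.205
  outer loop
   vertex 4.6 1.8 2.1
   vertex 2.6 5.0 3.7
   vertex 4.7 0.4 4.7
  endloop
 endfacet
 facet normal 0.866 0.487 0.108
  outer loop
   vertex 4.6 1.8 2.1
   vertex 3.4 4.2 0.9
   vertex 2.6 5.0 3.7
  endloop
 endfacet
 facet normal -0.340 -0.329 0.881
  outer loop
   vertex 2.4 0.9 4.0
   vertex 4.7 0.4 4.7
   vertex 1.5 2.9 4.4
  endloop
 endfacet
 facet normal -0.073 -0.910 -0.409
  outer loop
   vertex 2.4 0.9 4.0
   vertex 1.7 1.9 1.9
   vertex 4.7 0.4 4.7
  endloop
 endfacet
 facet normal -0.694 -0.428 0.579
  outer loop
   vertex 2.4 0.9 4.0
   vertex 1.5 2.9 4.4
   vertex 0.5 2.9 3.2
  endloop
 endfacet
 facet normal -0.700 -0.706 -0.103
  outer loop
   vertex 2.4 0.9 4.0
   vertex 0.5 2.9 3.2
   vertex 1.7 1.9 1.9
  endloop
 endfacet
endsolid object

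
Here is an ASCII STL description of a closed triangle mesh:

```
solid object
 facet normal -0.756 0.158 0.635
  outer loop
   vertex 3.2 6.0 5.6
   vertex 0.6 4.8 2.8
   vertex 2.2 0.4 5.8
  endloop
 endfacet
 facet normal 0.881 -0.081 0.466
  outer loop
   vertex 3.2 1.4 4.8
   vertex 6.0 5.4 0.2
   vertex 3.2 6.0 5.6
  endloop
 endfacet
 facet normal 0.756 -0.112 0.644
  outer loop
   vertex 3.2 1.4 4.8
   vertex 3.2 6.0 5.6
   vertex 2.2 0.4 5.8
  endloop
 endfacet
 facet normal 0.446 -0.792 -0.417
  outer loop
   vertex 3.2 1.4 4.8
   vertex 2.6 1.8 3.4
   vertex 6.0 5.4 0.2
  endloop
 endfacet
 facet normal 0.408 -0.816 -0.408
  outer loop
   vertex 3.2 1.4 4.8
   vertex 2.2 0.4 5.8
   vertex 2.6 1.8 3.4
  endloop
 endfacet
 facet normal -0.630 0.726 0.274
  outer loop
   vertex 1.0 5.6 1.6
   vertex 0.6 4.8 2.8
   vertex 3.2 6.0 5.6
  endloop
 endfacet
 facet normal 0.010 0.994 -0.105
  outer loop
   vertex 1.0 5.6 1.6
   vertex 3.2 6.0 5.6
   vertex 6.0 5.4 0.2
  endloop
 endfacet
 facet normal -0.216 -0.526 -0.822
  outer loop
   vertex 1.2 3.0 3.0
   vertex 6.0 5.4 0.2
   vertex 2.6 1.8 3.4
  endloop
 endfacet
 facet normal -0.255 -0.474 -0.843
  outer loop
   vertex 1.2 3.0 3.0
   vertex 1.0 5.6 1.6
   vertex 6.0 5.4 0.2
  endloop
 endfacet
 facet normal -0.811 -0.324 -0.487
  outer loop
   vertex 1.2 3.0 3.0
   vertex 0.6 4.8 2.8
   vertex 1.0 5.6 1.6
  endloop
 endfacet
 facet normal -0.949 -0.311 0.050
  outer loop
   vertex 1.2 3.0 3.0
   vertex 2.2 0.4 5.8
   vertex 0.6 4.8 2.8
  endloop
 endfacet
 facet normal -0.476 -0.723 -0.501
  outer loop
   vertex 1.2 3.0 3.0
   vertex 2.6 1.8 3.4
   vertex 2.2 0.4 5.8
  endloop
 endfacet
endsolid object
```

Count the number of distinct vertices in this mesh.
8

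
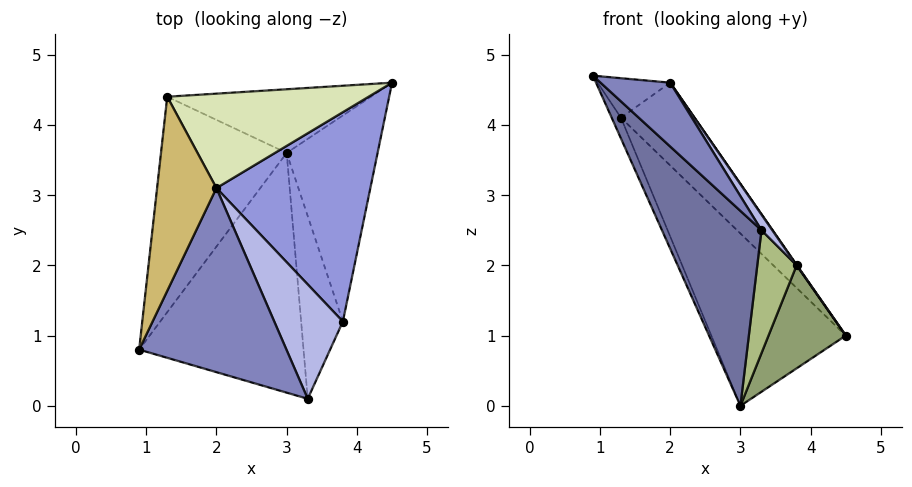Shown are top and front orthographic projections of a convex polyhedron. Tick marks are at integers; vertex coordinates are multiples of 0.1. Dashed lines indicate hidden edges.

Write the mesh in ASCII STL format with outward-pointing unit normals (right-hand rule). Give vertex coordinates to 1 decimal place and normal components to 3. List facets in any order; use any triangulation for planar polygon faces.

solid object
 facet normal -0.667 -0.470 -0.578
  outer loop
   vertex 3.0 3.6 0.0
   vertex 3.3 0.1 2.5
   vertex 0.9 0.8 4.7
  endloop
 endfacet
 facet normal 0.610 -0.259 0.748
  outer loop
   vertex 2.0 3.1 4.6
   vertex 0.9 0.8 4.7
   vertex 3.3 0.1 2.5
  endloop
 endfacet
 facet normal 0.822 -0.002 0.570
  outer loop
   vertex 3.8 1.2 2.0
   vertex 4.5 4.6 1.0
   vertex 2.0 3.1 4.6
  endloop
 endfacet
 facet normal 0.790 -0.083 0.608
  outer loop
   vertex 3.8 1.2 2.0
   vertex 2.0 3.1 4.6
   vertex 3.3 0.1 2.5
  endloop
 endfacet
 facet normal 0.667 -0.333 -0.667
  outer loop
   vertex 3.8 1.2 2.0
   vertex 3.0 3.6 0.0
   vertex 4.5 4.6 1.0
  endloop
 endfacet
 facet normal 0.370 -0.519 -0.771
  outer loop
   vertex 3.8 1.2 2.0
   vertex 3.3 0.1 2.5
   vertex 3.0 3.6 0.0
  endloop
 endfacet
 facet normal -0.367 0.873 -0.322
  outer loop
   vertex 1.3 4.4 4.1
   vertex 4.5 4.6 1.0
   vertex 3.0 3.6 0.0
  endloop
 endfacet
 facet normal 0.566 0.543 0.620
  outer loop
   vertex 1.3 4.4 4.1
   vertex 2.0 3.1 4.6
   vertex 4.5 4.6 1.0
  endloop
 endfacet
 facet normal -0.920 0.037 -0.389
  outer loop
   vertex 1.3 4.4 4.1
   vertex 3.0 3.6 0.0
   vertex 0.9 0.8 4.7
  endloop
 endfacet
 facet normal -0.312 0.190 0.931
  outer loop
   vertex 1.3 4.4 4.1
   vertex 0.9 0.8 4.7
   vertex 2.0 3.1 4.6
  endloop
 endfacet
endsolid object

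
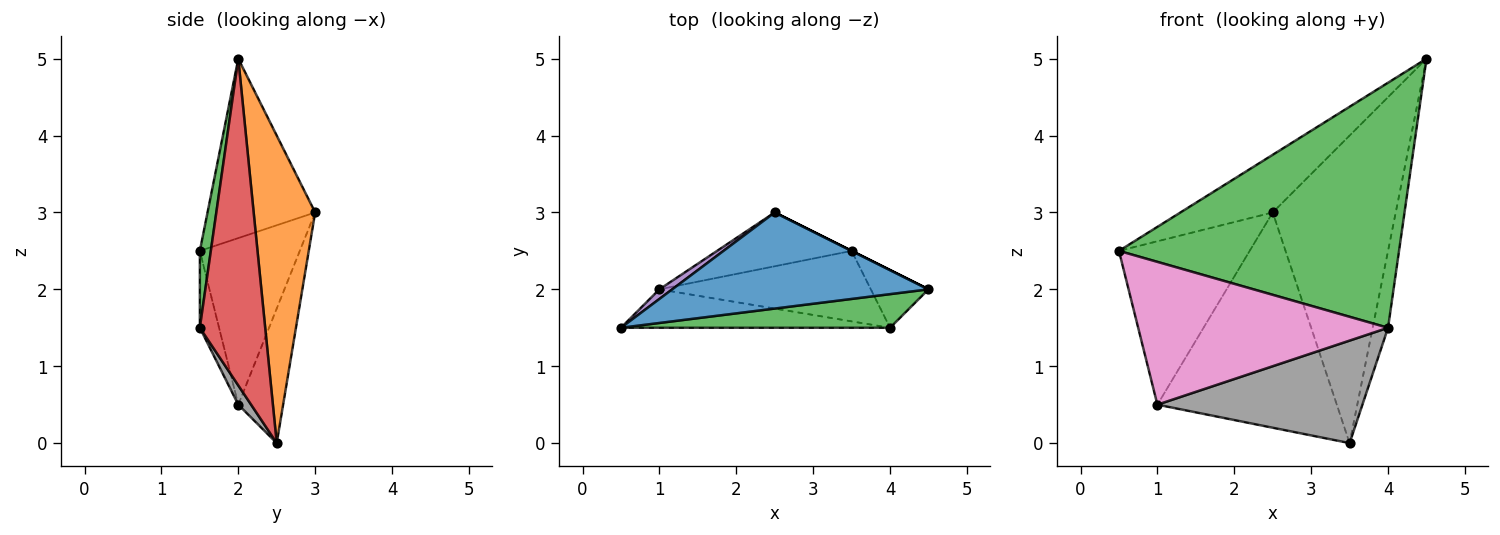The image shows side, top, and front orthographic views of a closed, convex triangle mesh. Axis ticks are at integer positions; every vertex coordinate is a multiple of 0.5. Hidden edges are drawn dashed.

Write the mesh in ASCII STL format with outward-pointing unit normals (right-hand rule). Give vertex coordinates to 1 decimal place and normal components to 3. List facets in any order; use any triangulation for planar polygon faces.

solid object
 facet normal -0.515 0.441 0.735
  outer loop
   vertex 2.5 3.0 3.0
   vertex 0.5 1.5 2.5
   vertex 4.5 2.0 5.0
  endloop
 endfacet
 facet normal 0.447 0.894 0.000
  outer loop
   vertex 3.5 2.5 0.0
   vertex 2.5 3.0 3.0
   vertex 4.5 2.0 5.0
  endloop
 endfacet
 facet normal 0.039 -0.990 0.136
  outer loop
   vertex 4.0 1.5 1.5
   vertex 4.5 2.0 5.0
   vertex 0.5 1.5 2.5
  endloop
 endfacet
 facet normal 0.959 0.226 -0.169
  outer loop
   vertex 4.0 1.5 1.5
   vertex 3.5 2.5 0.0
   vertex 4.5 2.0 5.0
  endloop
 endfacet
 facet normal -0.607 0.793 0.047
  outer loop
   vertex 1.0 2.0 0.5
   vertex 0.5 1.5 2.5
   vertex 2.5 3.0 3.0
  endloop
 endfacet
 facet normal -0.236 0.943 -0.236
  outer loop
   vertex 1.0 2.0 0.5
   vertex 2.5 3.0 3.0
   vertex 3.5 2.5 0.0
  endloop
 endfacet
 facet normal -0.074 -0.963 -0.259
  outer loop
   vertex 1.0 2.0 0.5
   vertex 4.0 1.5 1.5
   vertex 0.5 1.5 2.5
  endloop
 endfacet
 facet normal 0.051 -0.823 -0.566
  outer loop
   vertex 1.0 2.0 0.5
   vertex 3.5 2.5 0.0
   vertex 4.0 1.5 1.5
  endloop
 endfacet
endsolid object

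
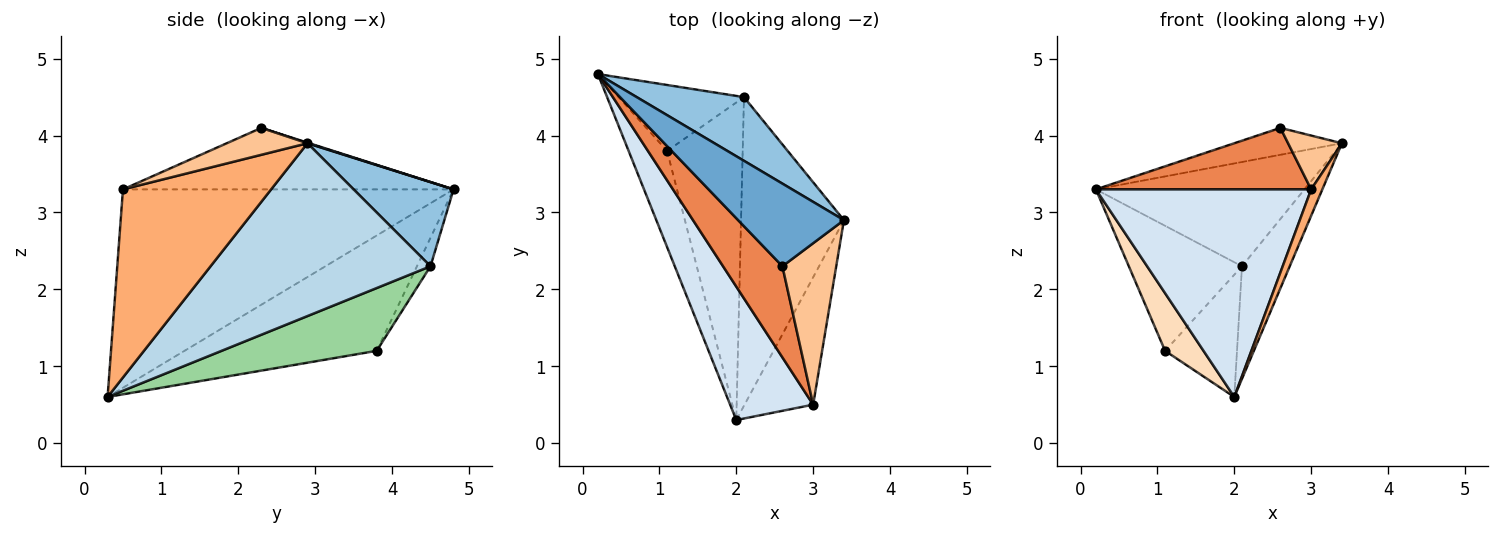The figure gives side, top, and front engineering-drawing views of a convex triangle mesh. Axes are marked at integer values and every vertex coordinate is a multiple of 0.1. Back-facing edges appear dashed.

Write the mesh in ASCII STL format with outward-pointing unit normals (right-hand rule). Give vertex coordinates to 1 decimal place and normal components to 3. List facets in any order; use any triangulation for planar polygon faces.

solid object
 facet normal 0.006 0.310 0.951
  outer loop
   vertex 2.6 2.3 4.1
   vertex 3.4 2.9 3.9
   vertex 0.2 4.8 3.3
  endloop
 endfacet
 facet normal 0.379 0.790 0.482
  outer loop
   vertex 2.1 4.5 2.3
   vertex 0.2 4.8 3.3
   vertex 3.4 2.9 3.9
  endloop
 endfacet
 facet normal 0.845 0.183 -0.503
  outer loop
   vertex 2.1 4.5 2.3
   vertex 3.4 2.9 3.9
   vertex 2.0 0.3 0.6
  endloop
 endfacet
 facet normal -0.791 -0.515 0.331
  outer loop
   vertex 3.0 0.5 3.3
   vertex 0.2 4.8 3.3
   vertex 2.0 0.3 0.6
  endloop
 endfacet
 facet normal -0.652 -0.424 0.629
  outer loop
   vertex 3.0 0.5 3.3
   vertex 2.6 2.3 4.1
   vertex 0.2 4.8 3.3
  endloop
 endfacet
 facet normal 0.937 -0.071 -0.342
  outer loop
   vertex 3.0 0.5 3.3
   vertex 2.0 0.3 0.6
   vertex 3.4 2.9 3.9
  endloop
 endfacet
 facet normal 0.429 -0.286 0.857
  outer loop
   vertex 3.0 0.5 3.3
   vertex 3.4 2.9 3.9
   vertex 2.6 2.3 4.1
  endloop
 endfacet
 facet normal -0.932 -0.186 -0.311
  outer loop
   vertex 1.1 3.8 1.2
   vertex 2.0 0.3 0.6
   vertex 0.2 4.8 3.3
  endloop
 endfacet
 facet normal -0.105 0.880 -0.464
  outer loop
   vertex 1.1 3.8 1.2
   vertex 0.2 4.8 3.3
   vertex 2.1 4.5 2.3
  endloop
 endfacet
 facet normal 0.613 0.284 -0.738
  outer loop
   vertex 1.1 3.8 1.2
   vertex 2.1 4.5 2.3
   vertex 2.0 0.3 0.6
  endloop
 endfacet
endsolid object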